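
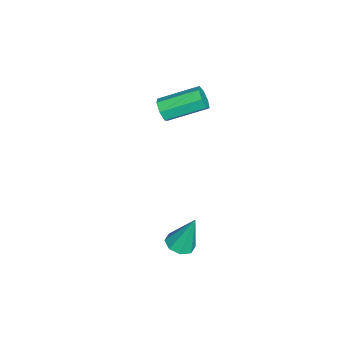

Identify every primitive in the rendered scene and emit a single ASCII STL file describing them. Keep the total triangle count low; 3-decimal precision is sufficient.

solid 
facet normal 0.213 -0.900 -0.381
outer loop
vertex -0.77 0.011 0.522
vertex -0.948 -0.26 1.062
vertex -1.298 -0.128 0.555
endloop
endfacet
facet normal -0.151 0.356 -0.922
outer loop
vertex -0.77 0.011 0.522
vertex -1.298 -0.128 0.555
vertex -1.193 1.792 1.278
endloop
endfacet
facet normal -0.151 0.356 -0.922
outer loop
vertex -1.193 1.792 1.278
vertex -1.298 -0.128 0.555
vertex -1.721 1.653 1.311
endloop
endfacet
facet normal -0.213 0.899 0.382
outer loop
vertex -1.193 1.792 1.278
vertex -1.721 1.653 1.311
vertex -1.372 1.52 1.818
endloop
endfacet
facet normal 0.215 -0.899 -0.382
outer loop
vertex -1.298 -0.128 0.555
vertex -0.948 -0.26 1.062
vertex -1.562 -0.367 0.969
endloop
endfacet
facet normal -0.849 0.023 -0.528
outer loop
vertex -1.298 -0.128 0.555
vertex -1.562 -0.367 0.969
vertex -1.721 1.653 1.311
endloop
endfacet
facet normal -0.848 0.023 -0.530
outer loop
vertex -1.721 1.653 1.311
vertex -1.562 -0.367 0.969
vertex -1.986 1.414 1.725
endloop
endfacet
facet normal -0.213 0.899 0.383
outer loop
vertex -1.721 1.653 1.311
vertex -1.986 1.414 1.725
vertex -1.372 1.52 1.818
endloop
endfacet
facet normal 0.214 -0.900 -0.380
outer loop
vertex -1.562 -0.367 0.969
vertex -0.948 -0.26 1.062
vertex -1.365 -0.525 1.454
endloop
endfacet
facet normal -0.908 -0.327 0.262
outer loop
vertex -1.562 -0.367 0.969
vertex -1.365 -0.525 1.454
vertex -1.986 1.414 1.725
endloop
endfacet
facet normal -0.907 -0.327 0.263
outer loop
vertex -1.986 1.414 1.725
vertex -1.365 -0.525 1.454
vertex -1.788 1.255 2.21
endloop
endfacet
facet normal -0.213 0.899 0.382
outer loop
vertex -1.986 1.414 1.725
vertex -1.788 1.255 2.21
vertex -1.372 1.52 1.818
endloop
endfacet
facet normal 0.213 -0.899 -0.382
outer loop
vertex -1.365 -0.525 1.454
vertex -0.948 -0.26 1.062
vertex -0.853 -0.484 1.643
endloop
endfacet
facet normal -0.282 -0.431 0.857
outer loop
vertex -1.365 -0.525 1.454
vertex -0.853 -0.484 1.643
vertex -1.788 1.255 2.21
endloop
endfacet
facet normal -0.282 -0.431 0.857
outer loop
vertex -1.788 1.255 2.21
vertex -0.853 -0.484 1.643
vertex -1.277 1.296 2.399
endloop
endfacet
facet normal -0.213 0.899 0.382
outer loop
vertex -1.788 1.255 2.21
vertex -1.277 1.296 2.399
vertex -1.372 1.52 1.818
endloop
endfacet
facet normal 0.214 -0.899 -0.382
outer loop
vertex -0.853 -0.484 1.643
vertex -0.948 -0.26 1.062
vertex -0.414 -0.274 1.395
endloop
endfacet
facet normal 0.555 -0.210 0.805
outer loop
vertex -0.853 -0.484 1.643
vertex -0.414 -0.274 1.395
vertex -1.277 1.296 2.399
endloop
endfacet
facet normal 0.554 -0.210 0.805
outer loop
vertex -1.277 1.296 2.399
vertex -0.414 -0.274 1.395
vertex -0.837 1.506 2.151
endloop
endfacet
facet normal -0.214 0.899 0.382
outer loop
vertex -1.277 1.296 2.399
vertex -0.837 1.506 2.151
vertex -1.372 1.52 1.818
endloop
endfacet
facet normal 0.214 -0.900 -0.381
outer loop
vertex -0.414 -0.274 1.395
vertex -0.948 -0.26 1.062
vertex -0.377 -0.054 0.896
endloop
endfacet
facet normal 0.975 0.169 0.147
outer loop
vertex -0.414 -0.274 1.395
vertex -0.377 -0.054 0.896
vertex -0.837 1.506 2.151
endloop
endfacet
facet normal 0.975 0.169 0.147
outer loop
vertex -0.837 1.506 2.151
vertex -0.377 -0.054 0.896
vertex -0.8 1.727 1.652
endloop
endfacet
facet normal -0.214 0.899 0.382
outer loop
vertex -0.837 1.506 2.151
vertex -0.8 1.727 1.652
vertex -1.372 1.52 1.818
endloop
endfacet
facet normal 0.214 -0.900 -0.381
outer loop
vertex -0.377 -0.054 0.896
vertex -0.948 -0.26 1.062
vertex -0.77 0.011 0.522
endloop
endfacet
facet normal 0.661 0.421 -0.621
outer loop
vertex -0.377 -0.054 0.896
vertex -0.77 0.011 0.522
vertex -0.8 1.727 1.652
endloop
endfacet
facet normal 0.661 0.421 -0.621
outer loop
vertex -0.8 1.727 1.652
vertex -0.77 0.011 0.522
vertex -1.193 1.792 1.278
endloop
endfacet
facet normal -0.215 0.899 0.382
outer loop
vertex -0.8 1.727 1.652
vertex -1.193 1.792 1.278
vertex -1.372 1.52 1.818
endloop
endfacet
facet normal 0.004 -0.340 -0.940
outer loop
vertex 3.406 0.75 -4.481
vertex 2.825 1.133 -4.622
vertex 3.524 1.249 -4.661
endloop
endfacet
facet normal 0.922 -0.082 0.378
outer loop
vertex 3.406 0.75 -4.481
vertex 3.524 1.249 -4.661
vertex 2.815 1.787 -2.818
endloop
endfacet
facet normal 0.004 -0.342 -0.940
outer loop
vertex 3.524 1.249 -4.661
vertex 2.825 1.133 -4.622
vertex 3.233 1.68 -4.819
endloop
endfacet
facet normal 0.797 0.588 0.135
outer loop
vertex 3.524 1.249 -4.661
vertex 3.233 1.68 -4.819
vertex 2.815 1.787 -2.818
endloop
endfacet
facet normal 0.004 -0.341 -0.940
outer loop
vertex 3.233 1.68 -4.819
vertex 2.825 1.133 -4.622
vertex 2.702 1.79 -4.861
endloop
endfacet
facet normal 0.204 0.979 -0.010
outer loop
vertex 3.233 1.68 -4.819
vertex 2.702 1.79 -4.861
vertex 2.815 1.787 -2.818
endloop
endfacet
facet normal 0.006 -0.341 -0.940
outer loop
vertex 2.702 1.79 -4.861
vertex 2.825 1.133 -4.622
vertex 2.244 1.515 -4.764
endloop
endfacet
facet normal -0.510 0.860 0.029
outer loop
vertex 2.702 1.79 -4.861
vertex 2.244 1.515 -4.764
vertex 2.815 1.787 -2.818
endloop
endfacet
facet normal 0.006 -0.341 -0.940
outer loop
vertex 2.244 1.515 -4.764
vertex 2.825 1.133 -4.622
vertex 2.125 1.016 -4.584
endloop
endfacet
facet normal -0.925 0.303 0.229
outer loop
vertex 2.244 1.515 -4.764
vertex 2.125 1.016 -4.584
vertex 2.815 1.787 -2.818
endloop
endfacet
facet normal 0.006 -0.341 -0.940
outer loop
vertex 2.125 1.016 -4.584
vertex 2.825 1.133 -4.622
vertex 2.417 0.586 -4.426
endloop
endfacet
facet normal -0.800 -0.369 0.474
outer loop
vertex 2.125 1.016 -4.584
vertex 2.417 0.586 -4.426
vertex 2.815 1.787 -2.818
endloop
endfacet
facet normal 0.005 -0.341 -0.940
outer loop
vertex 2.417 0.586 -4.426
vertex 2.825 1.133 -4.622
vertex 2.947 0.475 -4.383
endloop
endfacet
facet normal -0.209 -0.758 0.618
outer loop
vertex 2.417 0.586 -4.426
vertex 2.947 0.475 -4.383
vertex 2.815 1.787 -2.818
endloop
endfacet
facet normal 0.003 -0.341 -0.940
outer loop
vertex 2.947 0.475 -4.383
vertex 2.825 1.133 -4.622
vertex 3.406 0.75 -4.481
endloop
endfacet
facet normal 0.507 -0.639 0.579
outer loop
vertex 2.947 0.475 -4.383
vertex 3.406 0.75 -4.481
vertex 2.815 1.787 -2.818
endloop
endfacet

endsolid


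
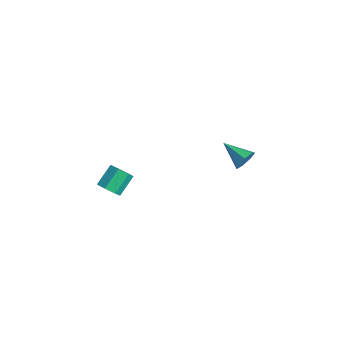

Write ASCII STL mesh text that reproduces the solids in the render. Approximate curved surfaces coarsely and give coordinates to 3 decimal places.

solid 
facet normal 0.241 -0.742 -0.625
outer loop
vertex 3.193 -4.542 1.607
vertex 2.911 -4.214 1.109
vertex 3.536 -4.186 1.317
endloop
endfacet
facet normal 0.764 -0.253 0.594
outer loop
vertex 3.193 -4.542 1.607
vertex 3.536 -4.186 1.317
vertex 2.892 -3.615 2.389
endloop
endfacet
facet normal 0.764 -0.254 0.594
outer loop
vertex 2.892 -3.615 2.389
vertex 3.536 -4.186 1.317
vertex 3.235 -3.259 2.1
endloop
endfacet
facet normal -0.241 0.741 0.627
outer loop
vertex 2.892 -3.615 2.389
vertex 3.235 -3.259 2.1
vertex 2.609 -3.286 1.891
endloop
endfacet
facet normal 0.242 -0.741 -0.626
outer loop
vertex 3.536 -4.186 1.317
vertex 2.911 -4.214 1.109
vertex 3.408 -3.851 0.871
endloop
endfacet
facet normal 0.944 0.328 -0.025
outer loop
vertex 3.536 -4.186 1.317
vertex 3.408 -3.851 0.871
vertex 3.235 -3.259 2.1
endloop
endfacet
facet normal 0.944 0.328 -0.025
outer loop
vertex 3.235 -3.259 2.1
vertex 3.408 -3.851 0.871
vertex 3.107 -2.924 1.653
endloop
endfacet
facet normal -0.241 0.742 0.625
outer loop
vertex 3.235 -3.259 2.1
vertex 3.107 -2.924 1.653
vertex 2.609 -3.286 1.891
endloop
endfacet
facet normal 0.242 -0.741 -0.626
outer loop
vertex 3.408 -3.851 0.871
vertex 2.911 -4.214 1.109
vertex 2.906 -3.789 0.604
endloop
endfacet
facet normal 0.414 0.662 -0.625
outer loop
vertex 3.408 -3.851 0.871
vertex 2.906 -3.789 0.604
vertex 3.107 -2.924 1.653
endloop
endfacet
facet normal 0.413 0.662 -0.625
outer loop
vertex 3.107 -2.924 1.653
vertex 2.906 -3.789 0.604
vertex 2.604 -2.862 1.386
endloop
endfacet
facet normal -0.241 0.742 0.626
outer loop
vertex 3.107 -2.924 1.653
vertex 2.604 -2.862 1.386
vertex 2.609 -3.286 1.891
endloop
endfacet
facet normal 0.241 -0.741 -0.626
outer loop
vertex 2.906 -3.789 0.604
vertex 2.911 -4.214 1.109
vertex 2.407 -4.047 0.717
endloop
endfacet
facet normal -0.428 0.497 -0.755
outer loop
vertex 2.906 -3.789 0.604
vertex 2.407 -4.047 0.717
vertex 2.604 -2.862 1.386
endloop
endfacet
facet normal -0.427 0.497 -0.755
outer loop
vertex 2.604 -2.862 1.386
vertex 2.407 -4.047 0.717
vertex 2.105 -3.119 1.499
endloop
endfacet
facet normal -0.241 0.742 0.626
outer loop
vertex 2.604 -2.862 1.386
vertex 2.105 -3.119 1.499
vertex 2.609 -3.286 1.891
endloop
endfacet
facet normal 0.241 -0.742 -0.626
outer loop
vertex 2.407 -4.047 0.717
vertex 2.911 -4.214 1.109
vertex 2.287 -4.43 1.125
endloop
endfacet
facet normal -0.947 -0.041 -0.317
outer loop
vertex 2.407 -4.047 0.717
vertex 2.287 -4.43 1.125
vertex 2.105 -3.119 1.499
endloop
endfacet
facet normal -0.948 -0.042 -0.316
outer loop
vertex 2.105 -3.119 1.499
vertex 2.287 -4.43 1.125
vertex 1.986 -3.503 1.907
endloop
endfacet
facet normal -0.242 0.741 0.627
outer loop
vertex 2.105 -3.119 1.499
vertex 1.986 -3.503 1.907
vertex 2.609 -3.286 1.891
endloop
endfacet
facet normal 0.241 -0.742 -0.625
outer loop
vertex 2.287 -4.43 1.125
vertex 2.911 -4.214 1.109
vertex 2.637 -4.65 1.521
endloop
endfacet
facet normal -0.754 -0.549 0.361
outer loop
vertex 2.287 -4.43 1.125
vertex 2.637 -4.65 1.521
vertex 1.986 -3.503 1.907
endloop
endfacet
facet normal -0.754 -0.549 0.360
outer loop
vertex 1.986 -3.503 1.907
vertex 2.637 -4.65 1.521
vertex 2.336 -3.723 2.304
endloop
endfacet
facet normal -0.242 0.742 0.625
outer loop
vertex 1.986 -3.503 1.907
vertex 2.336 -3.723 2.304
vertex 2.609 -3.286 1.891
endloop
endfacet
facet normal 0.241 -0.742 -0.625
outer loop
vertex 2.637 -4.65 1.521
vertex 2.911 -4.214 1.109
vertex 3.193 -4.542 1.607
endloop
endfacet
facet normal 0.007 -0.644 0.765
outer loop
vertex 2.637 -4.65 1.521
vertex 3.193 -4.542 1.607
vertex 2.336 -3.723 2.304
endloop
endfacet
facet normal 0.008 -0.643 0.766
outer loop
vertex 2.336 -3.723 2.304
vertex 3.193 -4.542 1.607
vertex 2.892 -3.615 2.389
endloop
endfacet
facet normal -0.240 0.742 0.626
outer loop
vertex 2.336 -3.723 2.304
vertex 2.892 -3.615 2.389
vertex 2.609 -3.286 1.891
endloop
endfacet
facet normal 0.883 0.290 -0.368
outer loop
vertex 4.472 2.545 1.351
vertex 4.162 2.818 0.823
vertex 4.314 3.102 1.411
endloop
endfacet
facet normal 0.026 -0.100 0.995
outer loop
vertex 4.472 2.545 1.351
vertex 4.314 3.102 1.411
vertex 2.838 2.382 1.377
endloop
endfacet
facet normal 0.883 0.290 -0.368
outer loop
vertex 4.314 3.102 1.411
vertex 4.162 2.818 0.823
vertex 4.042 3.444 1.028
endloop
endfacet
facet normal -0.306 0.592 0.746
outer loop
vertex 4.314 3.102 1.411
vertex 4.042 3.444 1.028
vertex 2.838 2.382 1.377
endloop
endfacet
facet normal 0.883 0.290 -0.369
outer loop
vertex 4.042 3.444 1.028
vertex 4.162 2.818 0.823
vertex 3.86 3.315 0.491
endloop
endfacet
facet normal -0.654 0.755 0.040
outer loop
vertex 4.042 3.444 1.028
vertex 3.86 3.315 0.491
vertex 2.838 2.382 1.377
endloop
endfacet
facet normal 0.883 0.291 -0.368
outer loop
vertex 3.86 3.315 0.491
vertex 4.162 2.818 0.823
vertex 3.906 2.812 0.204
endloop
endfacet
facet normal -0.759 0.269 -0.593
outer loop
vertex 3.86 3.315 0.491
vertex 3.906 2.812 0.204
vertex 2.838 2.382 1.377
endloop
endfacet
facet normal 0.883 0.290 -0.368
outer loop
vertex 3.906 2.812 0.204
vertex 4.162 2.818 0.823
vertex 4.145 2.313 0.384
endloop
endfacet
facet normal -0.540 -0.502 -0.676
outer loop
vertex 3.906 2.812 0.204
vertex 4.145 2.313 0.384
vertex 2.838 2.382 1.377
endloop
endfacet
facet normal 0.883 0.291 -0.369
outer loop
vertex 4.145 2.313 0.384
vertex 4.162 2.818 0.823
vertex 4.397 2.194 0.894
endloop
endfacet
facet normal -0.163 -0.976 -0.147
outer loop
vertex 4.145 2.313 0.384
vertex 4.397 2.194 0.894
vertex 2.838 2.382 1.377
endloop
endfacet
facet normal 0.883 0.291 -0.368
outer loop
vertex 4.397 2.194 0.894
vertex 4.162 2.818 0.823
vertex 4.472 2.545 1.351
endloop
endfacet
facet normal 0.089 -0.797 0.597
outer loop
vertex 4.397 2.194 0.894
vertex 4.472 2.545 1.351
vertex 2.838 2.382 1.377
endloop
endfacet

endsolid


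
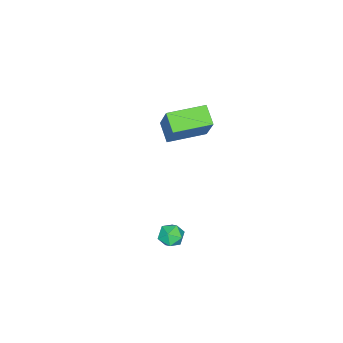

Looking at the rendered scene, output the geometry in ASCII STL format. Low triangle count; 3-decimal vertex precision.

solid 
facet normal 0.091 -0.174 0.981
outer loop
vertex 2.842 1.387 -1.317
vertex 3.118 0.742 -1.457
vertex 3.548 1.311 -1.396
endloop
endfacet
facet normal 0.150 0.524 0.838
outer loop
vertex 2.842 1.387 -1.317
vertex 3.548 1.311 -1.396
vertex 3.214 1.872 -1.687
endloop
endfacet
facet normal -0.448 0.734 0.511
outer loop
vertex 2.842 1.387 -1.317
vertex 3.214 1.872 -1.687
vertex 2.578 1.651 -1.927
endloop
endfacet
facet normal -0.877 0.166 0.451
outer loop
vertex 2.842 1.387 -1.317
vertex 2.578 1.651 -1.927
vertex 2.519 0.953 -1.785
endloop
endfacet
facet normal -0.544 -0.394 0.741
outer loop
vertex 2.842 1.387 -1.317
vertex 2.519 0.953 -1.785
vertex 3.118 0.742 -1.457
endloop
endfacet
facet normal 0.693 0.611 0.382
outer loop
vertex 3.214 1.872 -1.687
vertex 3.548 1.311 -1.396
vertex 3.721 1.527 -2.055
endloop
endfacet
facet normal 0.597 -0.517 0.614
outer loop
vertex 3.548 1.311 -1.396
vertex 3.118 0.742 -1.457
vertex 3.662 0.829 -1.913
endloop
endfacet
facet normal -0.431 -0.874 0.225
outer loop
vertex 3.118 0.742 -1.457
vertex 2.519 0.953 -1.785
vertex 3.026 0.608 -2.153
endloop
endfacet
facet normal -0.969 0.032 -0.244
outer loop
vertex 2.519 0.953 -1.785
vertex 2.578 1.651 -1.927
vertex 2.692 1.169 -2.444
endloop
endfacet
facet normal -0.275 0.950 -0.147
outer loop
vertex 2.578 1.651 -1.927
vertex 3.214 1.872 -1.687
vertex 3.122 1.738 -2.383
endloop
endfacet
facet normal 0.877 -0.166 -0.451
outer loop
vertex 3.398 1.093 -2.523
vertex 3.721 1.527 -2.055
vertex 3.662 0.829 -1.913
endloop
endfacet
facet normal 0.448 -0.734 -0.511
outer loop
vertex 3.398 1.093 -2.523
vertex 3.662 0.829 -1.913
vertex 3.026 0.608 -2.153
endloop
endfacet
facet normal -0.150 -0.524 -0.838
outer loop
vertex 3.398 1.093 -2.523
vertex 3.026 0.608 -2.153
vertex 2.692 1.169 -2.444
endloop
endfacet
facet normal -0.091 0.174 -0.981
outer loop
vertex 3.398 1.093 -2.523
vertex 2.692 1.169 -2.444
vertex 3.122 1.738 -2.383
endloop
endfacet
facet normal 0.544 0.394 -0.741
outer loop
vertex 3.398 1.093 -2.523
vertex 3.122 1.738 -2.383
vertex 3.721 1.527 -2.055
endloop
endfacet
facet normal 0.969 -0.032 0.244
outer loop
vertex 3.662 0.829 -1.913
vertex 3.721 1.527 -2.055
vertex 3.548 1.311 -1.396
endloop
endfacet
facet normal 0.275 -0.950 0.147
outer loop
vertex 3.026 0.608 -2.153
vertex 3.662 0.829 -1.913
vertex 3.118 0.742 -1.457
endloop
endfacet
facet normal -0.693 -0.611 -0.382
outer loop
vertex 2.692 1.169 -2.444
vertex 3.026 0.608 -2.153
vertex 2.519 0.953 -1.785
endloop
endfacet
facet normal -0.597 0.517 -0.614
outer loop
vertex 3.122 1.738 -2.383
vertex 2.692 1.169 -2.444
vertex 2.578 1.651 -1.927
endloop
endfacet
facet normal 0.431 0.874 -0.225
outer loop
vertex 3.721 1.527 -2.055
vertex 3.122 1.738 -2.383
vertex 3.214 1.872 -1.687
endloop
endfacet
facet normal -0.747 0.664 0.018
outer loop
vertex -4.347 -1.448 -0.11
vertex -3.613 -0.67 1.65
vertex -3.674 -0.674 -0.733
endloop
endfacet
facet normal -0.356 -0.378 -0.854
outer loop
vertex -2.127 -2.05 -0.77
vertex -4.347 -1.448 -0.11
vertex -3.674 -0.674 -0.733
endloop
endfacet
facet normal -0.747 0.665 0.018
outer loop
vertex -3.674 -0.674 -0.733
vertex -3.613 -0.67 1.65
vertex -2.939 0.104 1.027
endloop
endfacet
facet normal 0.561 0.645 -0.519
outer loop
vertex -2.939 0.104 1.027
vertex -2.127 -2.05 -0.77
vertex -3.674 -0.674 -0.733
endloop
endfacet
facet normal -0.561 -0.645 0.519
outer loop
vertex -4.347 -1.448 -0.11
vertex -2.066 -2.046 1.613
vertex -3.613 -0.67 1.65
endloop
endfacet
facet normal -0.356 -0.378 -0.855
outer loop
vertex -2.801 -2.824 -0.147
vertex -4.347 -1.448 -0.11
vertex -2.127 -2.05 -0.77
endloop
endfacet
facet normal -0.561 -0.645 0.519
outer loop
vertex -2.801 -2.824 -0.147
vertex -2.066 -2.046 1.613
vertex -4.347 -1.448 -0.11
endloop
endfacet
facet normal 0.356 0.378 0.855
outer loop
vertex -3.613 -0.67 1.65
vertex -2.066 -2.046 1.613
vertex -2.939 0.104 1.027
endloop
endfacet
facet normal 0.561 0.645 -0.519
outer loop
vertex -1.393 -1.272 0.99
vertex -2.127 -2.05 -0.77
vertex -2.939 0.104 1.027
endloop
endfacet
facet normal 0.357 0.378 0.854
outer loop
vertex -2.939 0.104 1.027
vertex -2.066 -2.046 1.613
vertex -1.393 -1.272 0.99
endloop
endfacet
facet normal 0.747 -0.665 -0.018
outer loop
vertex -1.393 -1.272 0.99
vertex -2.801 -2.824 -0.147
vertex -2.127 -2.05 -0.77
endloop
endfacet
facet normal 0.747 -0.664 -0.018
outer loop
vertex -2.066 -2.046 1.613
vertex -2.801 -2.824 -0.147
vertex -1.393 -1.272 0.99
endloop
endfacet

endsolid


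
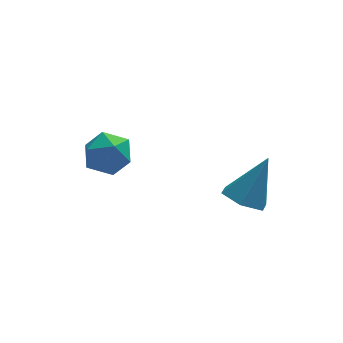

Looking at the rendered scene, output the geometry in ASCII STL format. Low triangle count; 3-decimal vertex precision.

solid 
facet normal -0.480 -0.230 -0.847
outer loop
vertex 1.517 -0.536 -4.254
vertex 0.654 -0.517 -3.77
vertex 1.003 0.307 -4.192
endloop
endfacet
facet normal 0.834 0.522 -0.177
outer loop
vertex 1.517 -0.536 -4.254
vertex 1.003 0.307 -4.192
vertex 1.686 -0.023 -1.95
endloop
endfacet
facet normal -0.480 -0.230 -0.847
outer loop
vertex 1.003 0.307 -4.192
vertex 0.654 -0.517 -3.77
vertex 0.14 0.326 -3.708
endloop
endfacet
facet normal 0.088 0.989 0.119
outer loop
vertex 1.003 0.307 -4.192
vertex 0.14 0.326 -3.708
vertex 1.686 -0.023 -1.95
endloop
endfacet
facet normal -0.480 -0.230 -0.847
outer loop
vertex 0.14 0.326 -3.708
vertex 0.654 -0.517 -3.77
vertex -0.209 -0.498 -3.286
endloop
endfacet
facet normal -0.568 0.553 0.609
outer loop
vertex 0.14 0.326 -3.708
vertex -0.209 -0.498 -3.286
vertex 1.686 -0.023 -1.95
endloop
endfacet
facet normal -0.480 -0.230 -0.847
outer loop
vertex -0.209 -0.498 -3.286
vertex 0.654 -0.517 -3.77
vertex 0.305 -1.342 -3.348
endloop
endfacet
facet normal -0.479 -0.351 0.804
outer loop
vertex -0.209 -0.498 -3.286
vertex 0.305 -1.342 -3.348
vertex 1.686 -0.023 -1.95
endloop
endfacet
facet normal -0.480 -0.230 -0.847
outer loop
vertex 0.305 -1.342 -3.348
vertex 0.654 -0.517 -3.77
vertex 1.168 -1.361 -3.832
endloop
endfacet
facet normal 0.267 -0.819 0.508
outer loop
vertex 0.305 -1.342 -3.348
vertex 1.168 -1.361 -3.832
vertex 1.686 -0.023 -1.95
endloop
endfacet
facet normal -0.480 -0.230 -0.847
outer loop
vertex 1.168 -1.361 -3.832
vertex 0.654 -0.517 -3.77
vertex 1.517 -0.536 -4.254
endloop
endfacet
facet normal 0.924 -0.382 0.017
outer loop
vertex 1.168 -1.361 -3.832
vertex 1.517 -0.536 -4.254
vertex 1.686 -0.023 -1.95
endloop
endfacet
facet normal 0.436 0.682 0.587
outer loop
vertex -3.496 4.412 -3.546
vertex -3.917 3.914 -2.655
vertex -2.927 3.613 -3.04
endloop
endfacet
facet normal 0.817 0.577 -0.008
outer loop
vertex -3.496 4.412 -3.546
vertex -2.927 3.613 -3.04
vertex -2.964 3.651 -4.143
endloop
endfacet
facet normal 0.397 0.722 -0.567
outer loop
vertex -3.496 4.412 -3.546
vertex -2.964 3.651 -4.143
vertex -3.977 3.975 -4.439
endloop
endfacet
facet normal -0.243 0.917 -0.317
outer loop
vertex -3.496 4.412 -3.546
vertex -3.977 3.975 -4.439
vertex -4.565 4.137 -3.52
endloop
endfacet
facet normal -0.220 0.892 0.395
outer loop
vertex -3.496 4.412 -3.546
vertex -4.565 4.137 -3.52
vertex -3.917 3.914 -2.655
endloop
endfacet
facet normal 0.993 -0.113 -0.037
outer loop
vertex -2.964 3.651 -4.143
vertex -2.927 3.613 -3.04
vertex -3.055 2.683 -3.62
endloop
endfacet
facet normal 0.377 0.057 0.925
outer loop
vertex -2.927 3.613 -3.04
vertex -3.917 3.914 -2.655
vertex -3.643 2.845 -2.701
endloop
endfacet
facet normal -0.683 0.396 0.614
outer loop
vertex -3.917 3.914 -2.655
vertex -4.565 4.137 -3.52
vertex -4.656 3.169 -2.997
endloop
endfacet
facet normal -0.722 0.435 -0.538
outer loop
vertex -4.565 4.137 -3.52
vertex -3.977 3.975 -4.439
vertex -4.693 3.207 -4.1
endloop
endfacet
facet normal 0.314 0.121 -0.942
outer loop
vertex -3.977 3.975 -4.439
vertex -2.964 3.651 -4.143
vertex -3.703 2.906 -4.485
endloop
endfacet
facet normal 0.243 -0.917 0.317
outer loop
vertex -4.124 2.408 -3.594
vertex -3.055 2.683 -3.62
vertex -3.643 2.845 -2.701
endloop
endfacet
facet normal -0.397 -0.722 0.567
outer loop
vertex -4.124 2.408 -3.594
vertex -3.643 2.845 -2.701
vertex -4.656 3.169 -2.997
endloop
endfacet
facet normal -0.817 -0.577 0.008
outer loop
vertex -4.124 2.408 -3.594
vertex -4.656 3.169 -2.997
vertex -4.693 3.207 -4.1
endloop
endfacet
facet normal -0.436 -0.682 -0.587
outer loop
vertex -4.124 2.408 -3.594
vertex -4.693 3.207 -4.1
vertex -3.703 2.906 -4.485
endloop
endfacet
facet normal 0.220 -0.892 -0.395
outer loop
vertex -4.124 2.408 -3.594
vertex -3.703 2.906 -4.485
vertex -3.055 2.683 -3.62
endloop
endfacet
facet normal 0.722 -0.435 0.538
outer loop
vertex -3.643 2.845 -2.701
vertex -3.055 2.683 -3.62
vertex -2.927 3.613 -3.04
endloop
endfacet
facet normal -0.314 -0.121 0.942
outer loop
vertex -4.656 3.169 -2.997
vertex -3.643 2.845 -2.701
vertex -3.917 3.914 -2.655
endloop
endfacet
facet normal -0.993 0.113 0.037
outer loop
vertex -4.693 3.207 -4.1
vertex -4.656 3.169 -2.997
vertex -4.565 4.137 -3.52
endloop
endfacet
facet normal -0.377 -0.057 -0.925
outer loop
vertex -3.703 2.906 -4.485
vertex -4.693 3.207 -4.1
vertex -3.977 3.975 -4.439
endloop
endfacet
facet normal 0.683 -0.396 -0.614
outer loop
vertex -3.055 2.683 -3.62
vertex -3.703 2.906 -4.485
vertex -2.964 3.651 -4.143
endloop
endfacet

endsolid


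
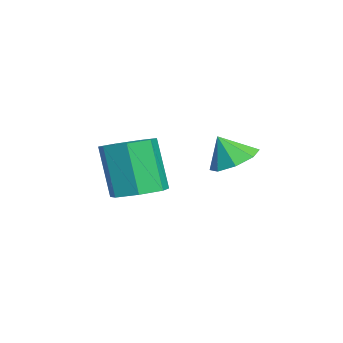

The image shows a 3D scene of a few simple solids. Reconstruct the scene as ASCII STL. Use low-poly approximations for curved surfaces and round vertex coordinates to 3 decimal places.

solid 
facet normal 0.049 0.481 -0.875
outer loop
vertex 4.664 0.523 1.808
vertex 3.817 0.5 1.748
vertex 4.381 1.043 2.078
endloop
endfacet
facet normal 0.698 0.008 0.716
outer loop
vertex 4.664 0.523 1.808
vertex 4.381 1.043 2.078
vertex 3.763 -0.02 2.692
endloop
endfacet
facet normal 0.049 0.481 -0.875
outer loop
vertex 4.381 1.043 2.078
vertex 3.817 0.5 1.748
vertex 3.768 1.245 2.155
endloop
endfacet
facet normal 0.237 0.379 0.895
outer loop
vertex 4.381 1.043 2.078
vertex 3.768 1.245 2.155
vertex 3.763 -0.02 2.692
endloop
endfacet
facet normal 0.049 0.481 -0.875
outer loop
vertex 3.768 1.245 2.155
vertex 3.817 0.5 1.748
vertex 3.183 1.01 1.993
endloop
endfacet
facet normal -0.381 0.363 0.850
outer loop
vertex 3.768 1.245 2.155
vertex 3.183 1.01 1.993
vertex 3.763 -0.02 2.692
endloop
endfacet
facet normal 0.050 0.482 -0.875
outer loop
vertex 3.183 1.01 1.993
vertex 3.817 0.5 1.748
vertex 2.969 0.477 1.687
endloop
endfacet
facet normal -0.792 -0.032 0.610
outer loop
vertex 3.183 1.01 1.993
vertex 2.969 0.477 1.687
vertex 3.763 -0.02 2.692
endloop
endfacet
facet normal 0.050 0.482 -0.875
outer loop
vertex 2.969 0.477 1.687
vertex 3.817 0.5 1.748
vertex 3.252 -0.042 1.417
endloop
endfacet
facet normal -0.756 -0.575 0.313
outer loop
vertex 2.969 0.477 1.687
vertex 3.252 -0.042 1.417
vertex 3.763 -0.02 2.692
endloop
endfacet
facet normal 0.049 0.483 -0.874
outer loop
vertex 3.252 -0.042 1.417
vertex 3.817 0.5 1.748
vertex 3.866 -0.244 1.34
endloop
endfacet
facet normal -0.294 -0.946 0.134
outer loop
vertex 3.252 -0.042 1.417
vertex 3.866 -0.244 1.34
vertex 3.763 -0.02 2.692
endloop
endfacet
facet normal 0.049 0.483 -0.874
outer loop
vertex 3.866 -0.244 1.34
vertex 3.817 0.5 1.748
vertex 4.451 -0.01 1.502
endloop
endfacet
facet normal 0.322 -0.930 0.179
outer loop
vertex 3.866 -0.244 1.34
vertex 4.451 -0.01 1.502
vertex 3.763 -0.02 2.692
endloop
endfacet
facet normal 0.049 0.483 -0.875
outer loop
vertex 4.451 -0.01 1.502
vertex 3.817 0.5 1.748
vertex 4.664 0.523 1.808
endloop
endfacet
facet normal 0.734 -0.534 0.420
outer loop
vertex 4.451 -0.01 1.502
vertex 4.664 0.523 1.808
vertex 3.763 -0.02 2.692
endloop
endfacet
facet normal 0.296 0.191 -0.936
outer loop
vertex 1.476 -1.703 -0.491
vertex 0.954 -2.468 -0.812
vertex 0.672 -1.535 -0.711
endloop
endfacet
facet normal 0.136 0.962 0.239
outer loop
vertex 1.476 -1.703 -0.491
vertex 0.672 -1.535 -0.711
vertex 0.847 -2.107 1.493
endloop
endfacet
facet normal 0.136 0.962 0.239
outer loop
vertex 0.847 -2.107 1.493
vertex 0.672 -1.535 -0.711
vertex 0.044 -1.939 1.273
endloop
endfacet
facet normal -0.296 -0.191 0.936
outer loop
vertex 0.847 -2.107 1.493
vertex 0.044 -1.939 1.273
vertex 0.326 -2.872 1.172
endloop
endfacet
facet normal 0.297 0.191 -0.935
outer loop
vertex 0.672 -1.535 -0.711
vertex 0.954 -2.468 -0.812
vertex 0.081 -2.069 -1.008
endloop
endfacet
facet normal -0.654 0.754 -0.054
outer loop
vertex 0.672 -1.535 -0.711
vertex 0.081 -2.069 -1.008
vertex 0.044 -1.939 1.273
endloop
endfacet
facet normal -0.654 0.755 -0.054
outer loop
vertex 0.044 -1.939 1.273
vertex 0.081 -2.069 -1.008
vertex -0.548 -2.473 0.976
endloop
endfacet
facet normal -0.297 -0.191 0.936
outer loop
vertex 0.044 -1.939 1.273
vertex -0.548 -2.473 0.976
vertex 0.326 -2.872 1.172
endloop
endfacet
facet normal 0.297 0.190 -0.936
outer loop
vertex 0.081 -2.069 -1.008
vertex 0.954 -2.468 -0.812
vertex 0.147 -2.904 -1.157
endloop
endfacet
facet normal -0.952 -0.021 -0.306
outer loop
vertex 0.081 -2.069 -1.008
vertex 0.147 -2.904 -1.157
vertex -0.548 -2.473 0.976
endloop
endfacet
facet normal -0.952 -0.021 -0.306
outer loop
vertex -0.548 -2.473 0.976
vertex 0.147 -2.904 -1.157
vertex -0.482 -3.308 0.827
endloop
endfacet
facet normal -0.297 -0.190 0.936
outer loop
vertex -0.548 -2.473 0.976
vertex -0.482 -3.308 0.827
vertex 0.326 -2.872 1.172
endloop
endfacet
facet normal 0.297 0.190 -0.936
outer loop
vertex 0.147 -2.904 -1.157
vertex 0.954 -2.468 -0.812
vertex 0.821 -3.41 -1.046
endloop
endfacet
facet normal -0.532 -0.781 -0.328
outer loop
vertex 0.147 -2.904 -1.157
vertex 0.821 -3.41 -1.046
vertex -0.482 -3.308 0.827
endloop
endfacet
facet normal -0.532 -0.781 -0.328
outer loop
vertex -0.482 -3.308 0.827
vertex 0.821 -3.41 -1.046
vertex 0.192 -3.814 0.938
endloop
endfacet
facet normal -0.297 -0.190 0.936
outer loop
vertex -0.482 -3.308 0.827
vertex 0.192 -3.814 0.938
vertex 0.326 -2.872 1.172
endloop
endfacet
facet normal 0.297 0.191 -0.936
outer loop
vertex 0.821 -3.41 -1.046
vertex 0.954 -2.468 -0.812
vertex 1.596 -3.207 -0.759
endloop
endfacet
facet normal 0.287 -0.952 -0.103
outer loop
vertex 0.821 -3.41 -1.046
vertex 1.596 -3.207 -0.759
vertex 0.192 -3.814 0.938
endloop
endfacet
facet normal 0.287 -0.952 -0.103
outer loop
vertex 0.192 -3.814 0.938
vertex 1.596 -3.207 -0.759
vertex 0.967 -3.611 1.225
endloop
endfacet
facet normal -0.297 -0.190 0.936
outer loop
vertex 0.192 -3.814 0.938
vertex 0.967 -3.611 1.225
vertex 0.326 -2.872 1.172
endloop
endfacet
facet normal 0.297 0.191 -0.936
outer loop
vertex 1.596 -3.207 -0.759
vertex 0.954 -2.468 -0.812
vertex 1.887 -2.447 -0.512
endloop
endfacet
facet normal 0.892 -0.406 0.200
outer loop
vertex 1.596 -3.207 -0.759
vertex 1.887 -2.447 -0.512
vertex 0.967 -3.611 1.225
endloop
endfacet
facet normal 0.891 -0.407 0.200
outer loop
vertex 0.967 -3.611 1.225
vertex 1.887 -2.447 -0.512
vertex 1.258 -2.852 1.472
endloop
endfacet
facet normal -0.297 -0.191 0.936
outer loop
vertex 0.967 -3.611 1.225
vertex 1.258 -2.852 1.472
vertex 0.326 -2.872 1.172
endloop
endfacet
facet normal 0.297 0.190 -0.936
outer loop
vertex 1.887 -2.447 -0.512
vertex 0.954 -2.468 -0.812
vertex 1.476 -1.703 -0.491
endloop
endfacet
facet normal 0.823 0.445 0.352
outer loop
vertex 1.887 -2.447 -0.512
vertex 1.476 -1.703 -0.491
vertex 1.258 -2.852 1.472
endloop
endfacet
facet normal 0.824 0.445 0.352
outer loop
vertex 1.258 -2.852 1.472
vertex 1.476 -1.703 -0.491
vertex 0.847 -2.107 1.493
endloop
endfacet
facet normal -0.297 -0.190 0.936
outer loop
vertex 1.258 -2.852 1.472
vertex 0.847 -2.107 1.493
vertex 0.326 -2.872 1.172
endloop
endfacet

endsolid


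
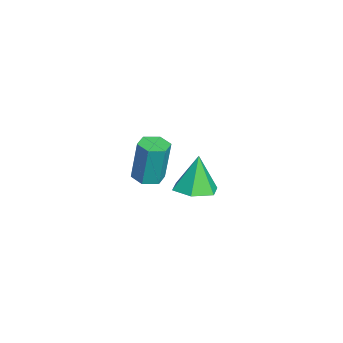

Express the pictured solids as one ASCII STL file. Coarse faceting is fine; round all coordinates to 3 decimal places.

solid 
facet normal -0.016 -0.132 -0.991
outer loop
vertex 3.83 -4.268 3.016
vertex 3.236 -4.06 2.998
vertex 3.714 -3.654 2.936
endloop
endfacet
facet normal 0.983 0.180 -0.040
outer loop
vertex 3.83 -4.268 3.016
vertex 3.714 -3.654 2.936
vertex 3.859 -4.029 4.8
endloop
endfacet
facet normal 0.982 0.182 -0.040
outer loop
vertex 3.859 -4.029 4.8
vertex 3.714 -3.654 2.936
vertex 3.742 -3.415 4.72
endloop
endfacet
facet normal 0.016 0.132 0.991
outer loop
vertex 3.859 -4.029 4.8
vertex 3.742 -3.415 4.72
vertex 3.264 -3.82 4.782
endloop
endfacet
facet normal -0.016 -0.132 -0.991
outer loop
vertex 3.714 -3.654 2.936
vertex 3.236 -4.06 2.998
vertex 3.119 -3.446 2.918
endloop
endfacet
facet normal 0.331 0.935 -0.130
outer loop
vertex 3.714 -3.654 2.936
vertex 3.119 -3.446 2.918
vertex 3.742 -3.415 4.72
endloop
endfacet
facet normal 0.331 0.934 -0.131
outer loop
vertex 3.742 -3.415 4.72
vertex 3.119 -3.446 2.918
vertex 3.148 -3.207 4.702
endloop
endfacet
facet normal 0.016 0.132 0.991
outer loop
vertex 3.742 -3.415 4.72
vertex 3.148 -3.207 4.702
vertex 3.264 -3.82 4.782
endloop
endfacet
facet normal -0.016 -0.132 -0.991
outer loop
vertex 3.119 -3.446 2.918
vertex 3.236 -4.06 2.998
vertex 2.641 -3.851 2.98
endloop
endfacet
facet normal -0.651 0.754 -0.090
outer loop
vertex 3.119 -3.446 2.918
vertex 2.641 -3.851 2.98
vertex 3.148 -3.207 4.702
endloop
endfacet
facet normal -0.651 0.754 -0.090
outer loop
vertex 3.148 -3.207 4.702
vertex 2.641 -3.851 2.98
vertex 2.67 -3.612 4.764
endloop
endfacet
facet normal 0.016 0.132 0.991
outer loop
vertex 3.148 -3.207 4.702
vertex 2.67 -3.612 4.764
vertex 3.264 -3.82 4.782
endloop
endfacet
facet normal -0.016 -0.132 -0.991
outer loop
vertex 2.641 -3.851 2.98
vertex 3.236 -4.06 2.998
vertex 2.758 -4.465 3.06
endloop
endfacet
facet normal -0.982 -0.182 0.040
outer loop
vertex 2.641 -3.851 2.98
vertex 2.758 -4.465 3.06
vertex 2.67 -3.612 4.764
endloop
endfacet
facet normal -0.983 -0.181 0.040
outer loop
vertex 2.67 -3.612 4.764
vertex 2.758 -4.465 3.06
vertex 2.786 -4.226 4.844
endloop
endfacet
facet normal 0.016 0.132 0.991
outer loop
vertex 2.67 -3.612 4.764
vertex 2.786 -4.226 4.844
vertex 3.264 -3.82 4.782
endloop
endfacet
facet normal -0.016 -0.132 -0.991
outer loop
vertex 2.758 -4.465 3.06
vertex 3.236 -4.06 2.998
vertex 3.352 -4.673 3.078
endloop
endfacet
facet normal -0.331 -0.935 0.130
outer loop
vertex 2.758 -4.465 3.06
vertex 3.352 -4.673 3.078
vertex 2.786 -4.226 4.844
endloop
endfacet
facet normal -0.331 -0.935 0.131
outer loop
vertex 2.786 -4.226 4.844
vertex 3.352 -4.673 3.078
vertex 3.381 -4.434 4.862
endloop
endfacet
facet normal 0.016 0.132 0.991
outer loop
vertex 2.786 -4.226 4.844
vertex 3.381 -4.434 4.862
vertex 3.264 -3.82 4.782
endloop
endfacet
facet normal -0.016 -0.132 -0.991
outer loop
vertex 3.352 -4.673 3.078
vertex 3.236 -4.06 2.998
vertex 3.83 -4.268 3.016
endloop
endfacet
facet normal 0.651 -0.754 0.090
outer loop
vertex 3.352 -4.673 3.078
vertex 3.83 -4.268 3.016
vertex 3.381 -4.434 4.862
endloop
endfacet
facet normal 0.651 -0.754 0.090
outer loop
vertex 3.381 -4.434 4.862
vertex 3.83 -4.268 3.016
vertex 3.859 -4.029 4.8
endloop
endfacet
facet normal 0.016 0.132 0.991
outer loop
vertex 3.381 -4.434 4.862
vertex 3.859 -4.029 4.8
vertex 3.264 -3.82 4.782
endloop
endfacet
facet normal 0.232 -0.089 -0.969
outer loop
vertex -0.962 -1.558 -1.126
vertex -1.569 -2.298 -1.203
vertex -1.88 -1.403 -1.36
endloop
endfacet
facet normal 0.061 0.925 0.374
outer loop
vertex -0.962 -1.558 -1.126
vertex -1.88 -1.403 -1.36
vertex -1.971 -2.142 0.483
endloop
endfacet
facet normal 0.232 -0.089 -0.969
outer loop
vertex -1.88 -1.403 -1.36
vertex -1.569 -2.298 -1.203
vertex -2.487 -2.143 -1.437
endloop
endfacet
facet normal -0.767 0.608 0.206
outer loop
vertex -1.88 -1.403 -1.36
vertex -2.487 -2.143 -1.437
vertex -1.971 -2.142 0.483
endloop
endfacet
facet normal 0.232 -0.090 -0.969
outer loop
vertex -2.487 -2.143 -1.437
vertex -1.569 -2.298 -1.203
vertex -2.175 -3.038 -1.279
endloop
endfacet
facet normal -0.927 -0.279 0.249
outer loop
vertex -2.487 -2.143 -1.437
vertex -2.175 -3.038 -1.279
vertex -1.971 -2.142 0.483
endloop
endfacet
facet normal 0.231 -0.090 -0.969
outer loop
vertex -2.175 -3.038 -1.279
vertex -1.569 -2.298 -1.203
vertex -1.257 -3.192 -1.046
endloop
endfacet
facet normal -0.259 -0.848 0.461
outer loop
vertex -2.175 -3.038 -1.279
vertex -1.257 -3.192 -1.046
vertex -1.971 -2.142 0.483
endloop
endfacet
facet normal 0.232 -0.089 -0.969
outer loop
vertex -1.257 -3.192 -1.046
vertex -1.569 -2.298 -1.203
vertex -0.65 -2.452 -0.969
endloop
endfacet
facet normal 0.567 -0.531 0.630
outer loop
vertex -1.257 -3.192 -1.046
vertex -0.65 -2.452 -0.969
vertex -1.971 -2.142 0.483
endloop
endfacet
facet normal 0.232 -0.089 -0.969
outer loop
vertex -0.65 -2.452 -0.969
vertex -1.569 -2.298 -1.203
vertex -0.962 -1.558 -1.126
endloop
endfacet
facet normal 0.728 0.357 0.586
outer loop
vertex -0.65 -2.452 -0.969
vertex -0.962 -1.558 -1.126
vertex -1.971 -2.142 0.483
endloop
endfacet

endsolid


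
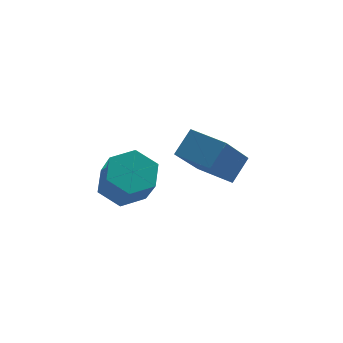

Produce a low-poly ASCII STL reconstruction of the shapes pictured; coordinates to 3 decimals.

solid 
facet normal -0.563 -0.488 -0.667
outer loop
vertex -0.03 0.852 1.57
vertex -0.761 1.587 1.65
vertex 0.708 1.723 0.31
endloop
endfacet
facet normal 0.703 -0.707 -0.077
outer loop
vertex 1.181 2.133 0.87
vertex -0.03 0.852 1.57
vertex 0.708 1.723 0.31
endloop
endfacet
facet normal -0.563 -0.488 -0.667
outer loop
vertex 0.708 1.723 0.31
vertex -0.761 1.587 1.65
vertex -0.023 2.458 0.39
endloop
endfacet
facet normal 0.434 0.512 -0.741
outer loop
vertex -0.023 2.458 0.39
vertex 1.181 2.133 0.87
vertex 0.708 1.723 0.31
endloop
endfacet
facet normal -0.434 -0.512 0.741
outer loop
vertex -0.03 0.852 1.57
vertex -0.288 1.997 2.21
vertex -0.761 1.587 1.65
endloop
endfacet
facet normal 0.703 -0.707 -0.077
outer loop
vertex 0.443 1.262 2.13
vertex -0.03 0.852 1.57
vertex 1.181 2.133 0.87
endloop
endfacet
facet normal -0.434 -0.512 0.741
outer loop
vertex 0.443 1.262 2.13
vertex -0.288 1.997 2.21
vertex -0.03 0.852 1.57
endloop
endfacet
facet normal -0.703 0.707 0.077
outer loop
vertex -0.761 1.587 1.65
vertex -0.288 1.997 2.21
vertex -0.023 2.458 0.39
endloop
endfacet
facet normal 0.434 0.512 -0.741
outer loop
vertex 0.45 2.868 0.95
vertex 1.181 2.133 0.87
vertex -0.023 2.458 0.39
endloop
endfacet
facet normal -0.703 0.707 0.077
outer loop
vertex -0.023 2.458 0.39
vertex -0.288 1.997 2.21
vertex 0.45 2.868 0.95
endloop
endfacet
facet normal 0.563 0.488 0.667
outer loop
vertex 0.45 2.868 0.95
vertex 0.443 1.262 2.13
vertex 1.181 2.133 0.87
endloop
endfacet
facet normal 0.563 0.488 0.667
outer loop
vertex -0.288 1.997 2.21
vertex 0.443 1.262 2.13
vertex 0.45 2.868 0.95
endloop
endfacet
facet normal -0.119 0.572 -0.812
outer loop
vertex -1.536 0.626 1.632
vertex -2.165 0.431 1.587
vertex -2.009 0.966 1.941
endloop
endfacet
facet normal 0.686 0.638 0.348
outer loop
vertex -1.536 0.626 1.632
vertex -2.009 0.966 1.941
vertex -1.406 0.003 2.517
endloop
endfacet
facet normal 0.686 0.638 0.349
outer loop
vertex -1.406 0.003 2.517
vertex -2.009 0.966 1.941
vertex -1.88 0.344 2.826
endloop
endfacet
facet normal 0.119 -0.571 0.813
outer loop
vertex -1.406 0.003 2.517
vertex -1.88 0.344 2.826
vertex -2.035 -0.191 2.473
endloop
endfacet
facet normal -0.118 0.572 -0.812
outer loop
vertex -2.009 0.966 1.941
vertex -2.165 0.431 1.587
vertex -2.638 0.772 1.896
endloop
endfacet
facet normal -0.278 0.766 0.579
outer loop
vertex -2.009 0.966 1.941
vertex -2.638 0.772 1.896
vertex -1.88 0.344 2.826
endloop
endfacet
facet normal -0.279 0.766 0.580
outer loop
vertex -1.88 0.344 2.826
vertex -2.638 0.772 1.896
vertex -2.509 0.149 2.781
endloop
endfacet
facet normal 0.119 -0.571 0.813
outer loop
vertex -1.88 0.344 2.826
vertex -2.509 0.149 2.781
vertex -2.035 -0.191 2.473
endloop
endfacet
facet normal -0.119 0.571 -0.812
outer loop
vertex -2.638 0.772 1.896
vertex -2.165 0.431 1.587
vertex -2.794 0.237 1.543
endloop
endfacet
facet normal -0.964 0.129 0.231
outer loop
vertex -2.638 0.772 1.896
vertex -2.794 0.237 1.543
vertex -2.509 0.149 2.781
endloop
endfacet
facet normal -0.965 0.127 0.231
outer loop
vertex -2.509 0.149 2.781
vertex -2.794 0.237 1.543
vertex -2.664 -0.386 2.428
endloop
endfacet
facet normal 0.119 -0.571 0.813
outer loop
vertex -2.509 0.149 2.781
vertex -2.664 -0.386 2.428
vertex -2.035 -0.191 2.473
endloop
endfacet
facet normal -0.119 0.571 -0.813
outer loop
vertex -2.794 0.237 1.543
vertex -2.165 0.431 1.587
vertex -2.32 -0.104 1.234
endloop
endfacet
facet normal -0.686 -0.638 -0.349
outer loop
vertex -2.794 0.237 1.543
vertex -2.32 -0.104 1.234
vertex -2.664 -0.386 2.428
endloop
endfacet
facet normal -0.686 -0.638 -0.349
outer loop
vertex -2.664 -0.386 2.428
vertex -2.32 -0.104 1.234
vertex -2.191 -0.726 2.119
endloop
endfacet
facet normal 0.119 -0.572 0.812
outer loop
vertex -2.664 -0.386 2.428
vertex -2.191 -0.726 2.119
vertex -2.035 -0.191 2.473
endloop
endfacet
facet normal -0.119 0.571 -0.813
outer loop
vertex -2.32 -0.104 1.234
vertex -2.165 0.431 1.587
vertex -1.691 0.091 1.279
endloop
endfacet
facet normal 0.279 -0.766 -0.579
outer loop
vertex -2.32 -0.104 1.234
vertex -1.691 0.091 1.279
vertex -2.191 -0.726 2.119
endloop
endfacet
facet normal 0.278 -0.766 -0.580
outer loop
vertex -2.191 -0.726 2.119
vertex -1.691 0.091 1.279
vertex -1.562 -0.532 2.164
endloop
endfacet
facet normal 0.118 -0.572 0.812
outer loop
vertex -2.191 -0.726 2.119
vertex -1.562 -0.532 2.164
vertex -2.035 -0.191 2.473
endloop
endfacet
facet normal -0.119 0.571 -0.813
outer loop
vertex -1.691 0.091 1.279
vertex -2.165 0.431 1.587
vertex -1.536 0.626 1.632
endloop
endfacet
facet normal 0.965 -0.127 -0.230
outer loop
vertex -1.691 0.091 1.279
vertex -1.536 0.626 1.632
vertex -1.562 -0.532 2.164
endloop
endfacet
facet normal 0.964 -0.128 -0.232
outer loop
vertex -1.562 -0.532 2.164
vertex -1.536 0.626 1.632
vertex -1.406 0.003 2.517
endloop
endfacet
facet normal 0.119 -0.571 0.812
outer loop
vertex -1.562 -0.532 2.164
vertex -1.406 0.003 2.517
vertex -2.035 -0.191 2.473
endloop
endfacet

endsolid


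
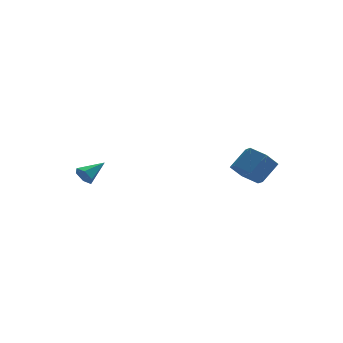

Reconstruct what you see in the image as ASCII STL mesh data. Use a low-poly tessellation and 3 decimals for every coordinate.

solid 
facet normal -0.695 -0.308 -0.649
outer loop
vertex 3.872 -3.26 -0.631
vertex 3.213 -3.346 0.116
vertex 3.295 -2.483 -0.382
endloop
endfacet
facet normal 0.428 0.548 -0.719
outer loop
vertex 3.872 -3.26 -0.631
vertex 3.295 -2.483 -0.382
vertex 4.846 -2.829 0.277
endloop
endfacet
facet normal 0.428 0.547 -0.719
outer loop
vertex 4.846 -2.829 0.277
vertex 3.295 -2.483 -0.382
vertex 4.269 -2.051 0.526
endloop
endfacet
facet normal 0.696 0.308 0.649
outer loop
vertex 4.846 -2.829 0.277
vertex 4.269 -2.051 0.526
vertex 4.187 -2.914 1.024
endloop
endfacet
facet normal -0.696 -0.308 -0.649
outer loop
vertex 3.295 -2.483 -0.382
vertex 3.213 -3.346 0.116
vertex 2.636 -2.568 0.365
endloop
endfacet
facet normal -0.286 0.947 -0.144
outer loop
vertex 3.295 -2.483 -0.382
vertex 2.636 -2.568 0.365
vertex 4.269 -2.051 0.526
endloop
endfacet
facet normal -0.286 0.947 -0.144
outer loop
vertex 4.269 -2.051 0.526
vertex 2.636 -2.568 0.365
vertex 3.61 -2.136 1.273
endloop
endfacet
facet normal 0.696 0.308 0.649
outer loop
vertex 4.269 -2.051 0.526
vertex 3.61 -2.136 1.273
vertex 4.187 -2.914 1.024
endloop
endfacet
facet normal -0.696 -0.308 -0.649
outer loop
vertex 2.636 -2.568 0.365
vertex 3.213 -3.346 0.116
vertex 2.554 -3.431 0.863
endloop
endfacet
facet normal -0.714 0.400 0.575
outer loop
vertex 2.636 -2.568 0.365
vertex 2.554 -3.431 0.863
vertex 3.61 -2.136 1.273
endloop
endfacet
facet normal -0.713 0.400 0.576
outer loop
vertex 3.61 -2.136 1.273
vertex 2.554 -3.431 0.863
vertex 3.528 -3.0 1.771
endloop
endfacet
facet normal 0.696 0.308 0.649
outer loop
vertex 3.61 -2.136 1.273
vertex 3.528 -3.0 1.771
vertex 4.187 -2.914 1.024
endloop
endfacet
facet normal -0.696 -0.308 -0.649
outer loop
vertex 2.554 -3.431 0.863
vertex 3.213 -3.346 0.116
vertex 3.131 -4.209 0.614
endloop
endfacet
facet normal -0.428 -0.548 0.719
outer loop
vertex 2.554 -3.431 0.863
vertex 3.131 -4.209 0.614
vertex 3.528 -3.0 1.771
endloop
endfacet
facet normal -0.427 -0.548 0.719
outer loop
vertex 3.528 -3.0 1.771
vertex 3.131 -4.209 0.614
vertex 4.105 -3.777 1.522
endloop
endfacet
facet normal 0.695 0.308 0.649
outer loop
vertex 3.528 -3.0 1.771
vertex 4.105 -3.777 1.522
vertex 4.187 -2.914 1.024
endloop
endfacet
facet normal -0.696 -0.308 -0.649
outer loop
vertex 3.131 -4.209 0.614
vertex 3.213 -3.346 0.116
vertex 3.79 -4.124 -0.133
endloop
endfacet
facet normal 0.286 -0.947 0.144
outer loop
vertex 3.131 -4.209 0.614
vertex 3.79 -4.124 -0.133
vertex 4.105 -3.777 1.522
endloop
endfacet
facet normal 0.286 -0.947 0.144
outer loop
vertex 4.105 -3.777 1.522
vertex 3.79 -4.124 -0.133
vertex 4.764 -3.692 0.775
endloop
endfacet
facet normal 0.696 0.308 0.649
outer loop
vertex 4.105 -3.777 1.522
vertex 4.764 -3.692 0.775
vertex 4.187 -2.914 1.024
endloop
endfacet
facet normal -0.696 -0.308 -0.649
outer loop
vertex 3.79 -4.124 -0.133
vertex 3.213 -3.346 0.116
vertex 3.872 -3.26 -0.631
endloop
endfacet
facet normal 0.714 -0.399 -0.575
outer loop
vertex 3.79 -4.124 -0.133
vertex 3.872 -3.26 -0.631
vertex 4.764 -3.692 0.775
endloop
endfacet
facet normal 0.713 -0.400 -0.575
outer loop
vertex 4.764 -3.692 0.775
vertex 3.872 -3.26 -0.631
vertex 4.846 -2.829 0.277
endloop
endfacet
facet normal 0.696 0.308 0.649
outer loop
vertex 4.764 -3.692 0.775
vertex 4.846 -2.829 0.277
vertex 4.187 -2.914 1.024
endloop
endfacet
facet normal -0.849 -0.373 -0.373
outer loop
vertex -2.989 3.026 -2.504
vertex -3.312 3.238 -1.981
vertex -3.251 3.621 -2.503
endloop
endfacet
facet normal 0.615 0.272 -0.740
outer loop
vertex -2.989 3.026 -2.504
vertex -3.251 3.621 -2.503
vertex -2.028 3.802 -1.419
endloop
endfacet
facet normal -0.850 -0.372 -0.372
outer loop
vertex -3.251 3.621 -2.503
vertex -3.312 3.238 -1.981
vertex -3.573 3.833 -1.98
endloop
endfacet
facet normal 0.129 0.944 -0.303
outer loop
vertex -3.251 3.621 -2.503
vertex -3.573 3.833 -1.98
vertex -2.028 3.802 -1.419
endloop
endfacet
facet normal -0.850 -0.372 -0.372
outer loop
vertex -3.573 3.833 -1.98
vertex -3.312 3.238 -1.981
vertex -3.634 3.45 -1.458
endloop
endfacet
facet normal -0.190 0.802 0.566
outer loop
vertex -3.573 3.833 -1.98
vertex -3.634 3.45 -1.458
vertex -2.028 3.802 -1.419
endloop
endfacet
facet normal -0.850 -0.374 -0.372
outer loop
vertex -3.634 3.45 -1.458
vertex -3.312 3.238 -1.981
vertex -3.372 2.855 -1.459
endloop
endfacet
facet normal -0.022 -0.011 1.000
outer loop
vertex -3.634 3.45 -1.458
vertex -3.372 2.855 -1.459
vertex -2.028 3.802 -1.419
endloop
endfacet
facet normal -0.850 -0.374 -0.372
outer loop
vertex -3.372 2.855 -1.459
vertex -3.312 3.238 -1.981
vertex -3.05 2.643 -1.982
endloop
endfacet
facet normal 0.465 -0.683 0.563
outer loop
vertex -3.372 2.855 -1.459
vertex -3.05 2.643 -1.982
vertex -2.028 3.802 -1.419
endloop
endfacet
facet normal -0.849 -0.373 -0.373
outer loop
vertex -3.05 2.643 -1.982
vertex -3.312 3.238 -1.981
vertex -2.989 3.026 -2.504
endloop
endfacet
facet normal 0.783 -0.542 -0.306
outer loop
vertex -3.05 2.643 -1.982
vertex -2.989 3.026 -2.504
vertex -2.028 3.802 -1.419
endloop
endfacet

endsolid


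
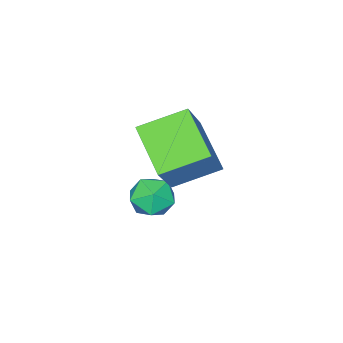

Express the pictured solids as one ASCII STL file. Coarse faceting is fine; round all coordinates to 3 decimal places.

solid 
facet normal -0.151 0.746 0.649
outer loop
vertex -1.898 -1.584 -1.274
vertex -2.196 -2.178 -0.66
vertex -1.317 -1.968 -0.697
endloop
endfacet
facet normal 0.388 0.898 0.207
outer loop
vertex -1.898 -1.584 -1.274
vertex -1.317 -1.968 -0.697
vertex -1.09 -1.866 -1.566
endloop
endfacet
facet normal 0.139 0.876 -0.462
outer loop
vertex -1.898 -1.584 -1.274
vertex -1.09 -1.866 -1.566
vertex -1.828 -2.013 -2.067
endloop
endfacet
facet normal -0.555 0.710 -0.433
outer loop
vertex -1.898 -1.584 -1.274
vertex -1.828 -2.013 -2.067
vertex -2.512 -2.206 -1.507
endloop
endfacet
facet normal -0.734 0.630 0.253
outer loop
vertex -1.898 -1.584 -1.274
vertex -2.512 -2.206 -1.507
vertex -2.196 -2.178 -0.66
endloop
endfacet
facet normal 0.880 0.387 0.275
outer loop
vertex -1.09 -1.866 -1.566
vertex -1.317 -1.968 -0.697
vertex -0.888 -2.634 -1.133
endloop
endfacet
facet normal 0.008 0.141 0.990
outer loop
vertex -1.317 -1.968 -0.697
vertex -2.196 -2.178 -0.66
vertex -1.572 -2.827 -0.573
endloop
endfacet
facet normal -0.935 -0.048 0.351
outer loop
vertex -2.196 -2.178 -0.66
vertex -2.512 -2.206 -1.507
vertex -2.31 -2.974 -1.074
endloop
endfacet
facet normal -0.645 0.082 -0.760
outer loop
vertex -2.512 -2.206 -1.507
vertex -1.828 -2.013 -2.067
vertex -2.083 -2.872 -1.943
endloop
endfacet
facet normal 0.477 0.351 -0.806
outer loop
vertex -1.828 -2.013 -2.067
vertex -1.09 -1.866 -1.566
vertex -1.204 -2.662 -1.98
endloop
endfacet
facet normal 0.555 -0.710 0.433
outer loop
vertex -1.502 -3.256 -1.366
vertex -0.888 -2.634 -1.133
vertex -1.572 -2.827 -0.573
endloop
endfacet
facet normal -0.139 -0.876 0.462
outer loop
vertex -1.502 -3.256 -1.366
vertex -1.572 -2.827 -0.573
vertex -2.31 -2.974 -1.074
endloop
endfacet
facet normal -0.388 -0.898 -0.207
outer loop
vertex -1.502 -3.256 -1.366
vertex -2.31 -2.974 -1.074
vertex -2.083 -2.872 -1.943
endloop
endfacet
facet normal 0.151 -0.746 -0.649
outer loop
vertex -1.502 -3.256 -1.366
vertex -2.083 -2.872 -1.943
vertex -1.204 -2.662 -1.98
endloop
endfacet
facet normal 0.734 -0.630 -0.253
outer loop
vertex -1.502 -3.256 -1.366
vertex -1.204 -2.662 -1.98
vertex -0.888 -2.634 -1.133
endloop
endfacet
facet normal 0.645 -0.082 0.760
outer loop
vertex -1.572 -2.827 -0.573
vertex -0.888 -2.634 -1.133
vertex -1.317 -1.968 -0.697
endloop
endfacet
facet normal -0.477 -0.351 0.806
outer loop
vertex -2.31 -2.974 -1.074
vertex -1.572 -2.827 -0.573
vertex -2.196 -2.178 -0.66
endloop
endfacet
facet normal -0.880 -0.387 -0.275
outer loop
vertex -2.083 -2.872 -1.943
vertex -2.31 -2.974 -1.074
vertex -2.512 -2.206 -1.507
endloop
endfacet
facet normal -0.008 -0.141 -0.990
outer loop
vertex -1.204 -2.662 -1.98
vertex -2.083 -2.872 -1.943
vertex -1.828 -2.013 -2.067
endloop
endfacet
facet normal 0.935 0.048 -0.351
outer loop
vertex -0.888 -2.634 -1.133
vertex -1.204 -2.662 -1.98
vertex -1.09 -1.866 -1.566
endloop
endfacet
facet normal -0.567 -0.276 -0.776
outer loop
vertex -3.493 -1.954 1.686
vertex -2.839 -0.314 0.624
vertex -2.11 -2.934 1.023
endloop
endfacet
facet normal -0.317 -0.796 0.515
outer loop
vertex -0.901 -2.346 2.676
vertex -3.493 -1.954 1.686
vertex -2.11 -2.934 1.023
endloop
endfacet
facet normal -0.567 -0.276 -0.776
outer loop
vertex -2.11 -2.934 1.023
vertex -2.839 -0.314 0.624
vertex -1.456 -1.294 -0.038
endloop
endfacet
facet normal 0.760 -0.539 -0.364
outer loop
vertex -1.456 -1.294 -0.038
vertex -0.901 -2.346 2.676
vertex -2.11 -2.934 1.023
endloop
endfacet
facet normal -0.760 0.539 0.364
outer loop
vertex -3.493 -1.954 1.686
vertex -1.63 0.274 2.277
vertex -2.839 -0.314 0.624
endloop
endfacet
facet normal -0.317 -0.796 0.516
outer loop
vertex -2.284 -1.366 3.338
vertex -3.493 -1.954 1.686
vertex -0.901 -2.346 2.676
endloop
endfacet
facet normal -0.760 0.539 0.364
outer loop
vertex -2.284 -1.366 3.338
vertex -1.63 0.274 2.277
vertex -3.493 -1.954 1.686
endloop
endfacet
facet normal 0.317 0.796 -0.515
outer loop
vertex -2.839 -0.314 0.624
vertex -1.63 0.274 2.277
vertex -1.456 -1.294 -0.038
endloop
endfacet
facet normal 0.760 -0.539 -0.364
outer loop
vertex -0.247 -0.706 1.614
vertex -0.901 -2.346 2.676
vertex -1.456 -1.294 -0.038
endloop
endfacet
facet normal 0.317 0.796 -0.515
outer loop
vertex -1.456 -1.294 -0.038
vertex -1.63 0.274 2.277
vertex -0.247 -0.706 1.614
endloop
endfacet
facet normal 0.567 0.276 0.776
outer loop
vertex -0.247 -0.706 1.614
vertex -2.284 -1.366 3.338
vertex -0.901 -2.346 2.676
endloop
endfacet
facet normal 0.567 0.276 0.776
outer loop
vertex -1.63 0.274 2.277
vertex -2.284 -1.366 3.338
vertex -0.247 -0.706 1.614
endloop
endfacet

endsolid


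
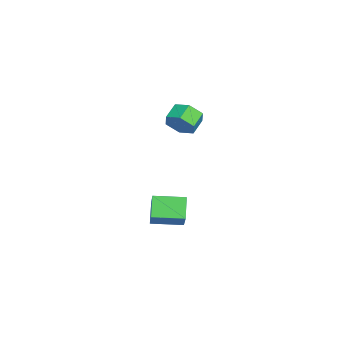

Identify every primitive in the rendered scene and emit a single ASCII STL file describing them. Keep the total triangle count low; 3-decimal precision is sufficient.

solid 
facet normal -0.705 0.044 0.708
outer loop
vertex 0.908 -0.525 -2.142
vertex 0.905 1.491 -2.27
vertex -0.546 -0.62 -3.583
endloop
endfacet
facet normal 0.002 -0.998 0.064
outer loop
vertex 0.595 -0.691 -4.73
vertex 0.908 -0.525 -2.142
vertex -0.546 -0.62 -3.583
endloop
endfacet
facet normal -0.704 0.044 0.708
outer loop
vertex -0.546 -0.62 -3.583
vertex 0.905 1.491 -2.27
vertex -0.55 1.396 -3.711
endloop
endfacet
facet normal -0.710 -0.046 -0.703
outer loop
vertex -0.55 1.396 -3.711
vertex 0.595 -0.691 -4.73
vertex -0.546 -0.62 -3.583
endloop
endfacet
facet normal 0.710 0.046 0.703
outer loop
vertex 0.908 -0.525 -2.142
vertex 2.046 1.42 -3.417
vertex 0.905 1.491 -2.27
endloop
endfacet
facet normal 0.002 -0.998 0.064
outer loop
vertex 2.05 -0.596 -3.289
vertex 0.908 -0.525 -2.142
vertex 0.595 -0.691 -4.73
endloop
endfacet
facet normal 0.709 0.046 0.703
outer loop
vertex 2.05 -0.596 -3.289
vertex 2.046 1.42 -3.417
vertex 0.908 -0.525 -2.142
endloop
endfacet
facet normal -0.002 0.998 -0.064
outer loop
vertex 0.905 1.491 -2.27
vertex 2.046 1.42 -3.417
vertex -0.55 1.396 -3.711
endloop
endfacet
facet normal -0.709 -0.046 -0.703
outer loop
vertex 0.592 1.325 -4.858
vertex 0.595 -0.691 -4.73
vertex -0.55 1.396 -3.711
endloop
endfacet
facet normal -0.002 0.998 -0.064
outer loop
vertex -0.55 1.396 -3.711
vertex 2.046 1.42 -3.417
vertex 0.592 1.325 -4.858
endloop
endfacet
facet normal 0.704 -0.044 -0.708
outer loop
vertex 0.592 1.325 -4.858
vertex 2.05 -0.596 -3.289
vertex 0.595 -0.691 -4.73
endloop
endfacet
facet normal 0.705 -0.044 -0.708
outer loop
vertex 2.046 1.42 -3.417
vertex 2.05 -0.596 -3.289
vertex 0.592 1.325 -4.858
endloop
endfacet
facet normal 0.779 -0.430 -0.457
outer loop
vertex 0.936 1.101 4.424
vertex 0.405 1.078 3.541
vertex 0.99 1.895 3.77
endloop
endfacet
facet normal 0.625 0.471 0.623
outer loop
vertex 0.936 1.101 4.424
vertex 0.99 1.895 3.77
vertex -0.014 1.625 4.981
endloop
endfacet
facet normal 0.625 0.471 0.623
outer loop
vertex -0.014 1.625 4.981
vertex 0.99 1.895 3.77
vertex 0.04 2.419 4.327
endloop
endfacet
facet normal -0.778 0.430 0.457
outer loop
vertex -0.014 1.625 4.981
vertex 0.04 2.419 4.327
vertex -0.545 1.602 4.099
endloop
endfacet
facet normal 0.779 -0.430 -0.457
outer loop
vertex 0.99 1.895 3.77
vertex 0.405 1.078 3.541
vertex 0.459 1.872 2.887
endloop
endfacet
facet normal 0.358 0.903 -0.239
outer loop
vertex 0.99 1.895 3.77
vertex 0.459 1.872 2.887
vertex 0.04 2.419 4.327
endloop
endfacet
facet normal 0.358 0.903 -0.239
outer loop
vertex 0.04 2.419 4.327
vertex 0.459 1.872 2.887
vertex -0.491 2.396 3.445
endloop
endfacet
facet normal -0.778 0.430 0.457
outer loop
vertex 0.04 2.419 4.327
vertex -0.491 2.396 3.445
vertex -0.545 1.602 4.099
endloop
endfacet
facet normal 0.778 -0.430 -0.457
outer loop
vertex 0.459 1.872 2.887
vertex 0.405 1.078 3.541
vertex -0.126 1.055 2.659
endloop
endfacet
facet normal -0.268 0.432 -0.861
outer loop
vertex 0.459 1.872 2.887
vertex -0.126 1.055 2.659
vertex -0.491 2.396 3.445
endloop
endfacet
facet normal -0.267 0.432 -0.861
outer loop
vertex -0.491 2.396 3.445
vertex -0.126 1.055 2.659
vertex -1.076 1.579 3.216
endloop
endfacet
facet normal -0.779 0.430 0.457
outer loop
vertex -0.491 2.396 3.445
vertex -1.076 1.579 3.216
vertex -0.545 1.602 4.099
endloop
endfacet
facet normal 0.778 -0.430 -0.457
outer loop
vertex -0.126 1.055 2.659
vertex 0.405 1.078 3.541
vertex -0.18 0.261 3.313
endloop
endfacet
facet normal -0.625 -0.471 -0.623
outer loop
vertex -0.126 1.055 2.659
vertex -0.18 0.261 3.313
vertex -1.076 1.579 3.216
endloop
endfacet
facet normal -0.625 -0.471 -0.623
outer loop
vertex -1.076 1.579 3.216
vertex -0.18 0.261 3.313
vertex -1.13 0.785 3.87
endloop
endfacet
facet normal -0.779 0.430 0.457
outer loop
vertex -1.076 1.579 3.216
vertex -1.13 0.785 3.87
vertex -0.545 1.602 4.099
endloop
endfacet
facet normal 0.778 -0.430 -0.457
outer loop
vertex -0.18 0.261 3.313
vertex 0.405 1.078 3.541
vertex 0.351 0.284 4.195
endloop
endfacet
facet normal -0.358 -0.903 0.239
outer loop
vertex -0.18 0.261 3.313
vertex 0.351 0.284 4.195
vertex -1.13 0.785 3.87
endloop
endfacet
facet normal -0.358 -0.903 0.239
outer loop
vertex -1.13 0.785 3.87
vertex 0.351 0.284 4.195
vertex -0.599 0.808 4.753
endloop
endfacet
facet normal -0.779 0.430 0.457
outer loop
vertex -1.13 0.785 3.87
vertex -0.599 0.808 4.753
vertex -0.545 1.602 4.099
endloop
endfacet
facet normal 0.779 -0.430 -0.457
outer loop
vertex 0.351 0.284 4.195
vertex 0.405 1.078 3.541
vertex 0.936 1.101 4.424
endloop
endfacet
facet normal 0.267 -0.433 0.861
outer loop
vertex 0.351 0.284 4.195
vertex 0.936 1.101 4.424
vertex -0.599 0.808 4.753
endloop
endfacet
facet normal 0.267 -0.432 0.862
outer loop
vertex -0.599 0.808 4.753
vertex 0.936 1.101 4.424
vertex -0.014 1.625 4.981
endloop
endfacet
facet normal -0.778 0.430 0.457
outer loop
vertex -0.599 0.808 4.753
vertex -0.014 1.625 4.981
vertex -0.545 1.602 4.099
endloop
endfacet

endsolid


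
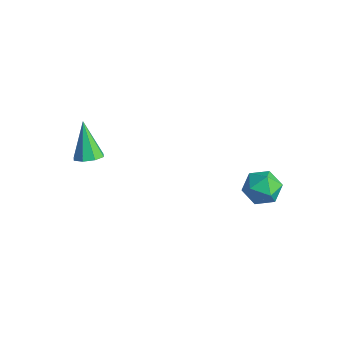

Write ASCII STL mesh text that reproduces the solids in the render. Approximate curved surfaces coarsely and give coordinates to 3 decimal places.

solid 
facet normal 0.484 -0.215 -0.848
outer loop
vertex -2.269 -2.402 -0.874
vertex -2.89 -2.322 -1.249
vertex -2.346 -1.877 -1.051
endloop
endfacet
facet normal 0.661 0.325 0.676
outer loop
vertex -2.269 -2.402 -0.874
vertex -2.346 -1.877 -1.051
vertex -3.85 -1.898 0.429
endloop
endfacet
facet normal 0.484 -0.215 -0.848
outer loop
vertex -2.346 -1.877 -1.051
vertex -2.89 -2.322 -1.249
vertex -2.742 -1.613 -1.344
endloop
endfacet
facet normal 0.329 0.878 0.347
outer loop
vertex -2.346 -1.877 -1.051
vertex -2.742 -1.613 -1.344
vertex -3.85 -1.898 0.429
endloop
endfacet
facet normal 0.484 -0.215 -0.848
outer loop
vertex -2.742 -1.613 -1.344
vertex -2.89 -2.322 -1.249
vertex -3.224 -1.764 -1.581
endloop
endfacet
facet normal -0.287 0.957 -0.026
outer loop
vertex -2.742 -1.613 -1.344
vertex -3.224 -1.764 -1.581
vertex -3.85 -1.898 0.429
endloop
endfacet
facet normal 0.486 -0.214 -0.848
outer loop
vertex -3.224 -1.764 -1.581
vertex -2.89 -2.322 -1.249
vertex -3.511 -2.242 -1.625
endloop
endfacet
facet normal -0.827 0.517 -0.223
outer loop
vertex -3.224 -1.764 -1.581
vertex -3.511 -2.242 -1.625
vertex -3.85 -1.898 0.429
endloop
endfacet
facet normal 0.485 -0.215 -0.847
outer loop
vertex -3.511 -2.242 -1.625
vertex -2.89 -2.322 -1.249
vertex -3.434 -2.766 -1.448
endloop
endfacet
facet normal -0.974 -0.187 -0.129
outer loop
vertex -3.511 -2.242 -1.625
vertex -3.434 -2.766 -1.448
vertex -3.85 -1.898 0.429
endloop
endfacet
facet normal 0.485 -0.214 -0.848
outer loop
vertex -3.434 -2.766 -1.448
vertex -2.89 -2.322 -1.249
vertex -3.038 -3.031 -1.155
endloop
endfacet
facet normal -0.643 -0.740 0.200
outer loop
vertex -3.434 -2.766 -1.448
vertex -3.038 -3.031 -1.155
vertex -3.85 -1.898 0.429
endloop
endfacet
facet normal 0.486 -0.214 -0.847
outer loop
vertex -3.038 -3.031 -1.155
vertex -2.89 -2.322 -1.249
vertex -2.556 -2.879 -0.917
endloop
endfacet
facet normal -0.025 -0.819 0.573
outer loop
vertex -3.038 -3.031 -1.155
vertex -2.556 -2.879 -0.917
vertex -3.85 -1.898 0.429
endloop
endfacet
facet normal 0.484 -0.215 -0.848
outer loop
vertex -2.556 -2.879 -0.917
vertex -2.89 -2.322 -1.249
vertex -2.269 -2.402 -0.874
endloop
endfacet
facet normal 0.514 -0.379 0.770
outer loop
vertex -2.556 -2.879 -0.917
vertex -2.269 -2.402 -0.874
vertex -3.85 -1.898 0.429
endloop
endfacet
facet normal -0.879 0.367 0.304
outer loop
vertex 1.206 4.003 -3.763
vertex 1.348 3.59 -2.853
vertex 1.675 4.527 -3.038
endloop
endfacet
facet normal -0.585 0.788 -0.191
outer loop
vertex 1.206 4.003 -3.763
vertex 1.675 4.527 -3.038
vertex 2.021 4.554 -3.986
endloop
endfacet
facet normal -0.483 0.398 -0.780
outer loop
vertex 1.206 4.003 -3.763
vertex 2.021 4.554 -3.986
vertex 1.909 3.634 -4.386
endloop
endfacet
facet normal -0.714 -0.264 -0.649
outer loop
vertex 1.206 4.003 -3.763
vertex 1.909 3.634 -4.386
vertex 1.492 3.039 -3.686
endloop
endfacet
facet normal -0.959 -0.283 0.021
outer loop
vertex 1.206 4.003 -3.763
vertex 1.492 3.039 -3.686
vertex 1.348 3.59 -2.853
endloop
endfacet
facet normal 0.055 0.997 0.048
outer loop
vertex 2.021 4.554 -3.986
vertex 1.675 4.527 -3.038
vertex 2.668 4.481 -3.214
endloop
endfacet
facet normal -0.422 0.315 0.850
outer loop
vertex 1.675 4.527 -3.038
vertex 1.348 3.59 -2.853
vertex 2.251 3.886 -2.514
endloop
endfacet
facet normal -0.551 -0.737 0.392
outer loop
vertex 1.348 3.59 -2.853
vertex 1.492 3.039 -3.686
vertex 2.139 2.966 -2.914
endloop
endfacet
facet normal -0.155 -0.705 -0.692
outer loop
vertex 1.492 3.039 -3.686
vertex 1.909 3.634 -4.386
vertex 2.485 2.993 -3.862
endloop
endfacet
facet normal 0.219 0.366 -0.904
outer loop
vertex 1.909 3.634 -4.386
vertex 2.021 4.554 -3.986
vertex 2.812 3.93 -4.047
endloop
endfacet
facet normal 0.714 0.264 0.649
outer loop
vertex 2.954 3.517 -3.137
vertex 2.668 4.481 -3.214
vertex 2.251 3.886 -2.514
endloop
endfacet
facet normal 0.483 -0.398 0.780
outer loop
vertex 2.954 3.517 -3.137
vertex 2.251 3.886 -2.514
vertex 2.139 2.966 -2.914
endloop
endfacet
facet normal 0.585 -0.788 0.191
outer loop
vertex 2.954 3.517 -3.137
vertex 2.139 2.966 -2.914
vertex 2.485 2.993 -3.862
endloop
endfacet
facet normal 0.879 -0.367 -0.304
outer loop
vertex 2.954 3.517 -3.137
vertex 2.485 2.993 -3.862
vertex 2.812 3.93 -4.047
endloop
endfacet
facet normal 0.959 0.283 -0.021
outer loop
vertex 2.954 3.517 -3.137
vertex 2.812 3.93 -4.047
vertex 2.668 4.481 -3.214
endloop
endfacet
facet normal 0.155 0.705 0.692
outer loop
vertex 2.251 3.886 -2.514
vertex 2.668 4.481 -3.214
vertex 1.675 4.527 -3.038
endloop
endfacet
facet normal -0.219 -0.366 0.904
outer loop
vertex 2.139 2.966 -2.914
vertex 2.251 3.886 -2.514
vertex 1.348 3.59 -2.853
endloop
endfacet
facet normal -0.055 -0.997 -0.048
outer loop
vertex 2.485 2.993 -3.862
vertex 2.139 2.966 -2.914
vertex 1.492 3.039 -3.686
endloop
endfacet
facet normal 0.422 -0.315 -0.850
outer loop
vertex 2.812 3.93 -4.047
vertex 2.485 2.993 -3.862
vertex 1.909 3.634 -4.386
endloop
endfacet
facet normal 0.551 0.737 -0.392
outer loop
vertex 2.668 4.481 -3.214
vertex 2.812 3.93 -4.047
vertex 2.021 4.554 -3.986
endloop
endfacet

endsolid


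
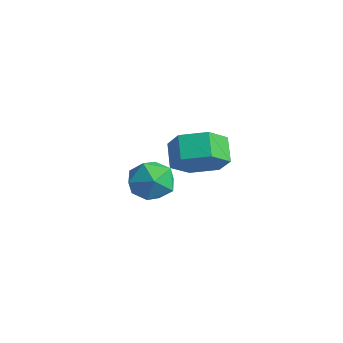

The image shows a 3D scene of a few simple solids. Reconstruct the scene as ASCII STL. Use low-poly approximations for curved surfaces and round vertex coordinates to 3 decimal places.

solid 
facet normal -0.574 0.816 -0.069
outer loop
vertex 2.466 -0.648 0.758
vertex 1.78 -1.151 0.52
vertex 1.925 -0.977 1.374
endloop
endfacet
facet normal -0.066 0.903 0.424
outer loop
vertex 2.466 -0.648 0.758
vertex 1.925 -0.977 1.374
vertex 2.798 -0.976 1.508
endloop
endfacet
facet normal 0.568 0.816 0.106
outer loop
vertex 2.466 -0.648 0.758
vertex 2.798 -0.976 1.508
vertex 3.192 -1.15 0.737
endloop
endfacet
facet normal 0.450 0.676 -0.584
outer loop
vertex 2.466 -0.648 0.758
vertex 3.192 -1.15 0.737
vertex 2.563 -1.258 0.127
endloop
endfacet
facet normal -0.255 0.675 -0.692
outer loop
vertex 2.466 -0.648 0.758
vertex 2.563 -1.258 0.127
vertex 1.78 -1.151 0.52
endloop
endfacet
facet normal -0.140 0.386 0.912
outer loop
vertex 2.798 -0.976 1.508
vertex 1.925 -0.977 1.374
vertex 2.317 -1.682 1.733
endloop
endfacet
facet normal -0.963 0.246 0.113
outer loop
vertex 1.925 -0.977 1.374
vertex 1.78 -1.151 0.52
vertex 1.688 -1.79 1.123
endloop
endfacet
facet normal -0.446 0.019 -0.895
outer loop
vertex 1.78 -1.151 0.52
vertex 2.563 -1.258 0.127
vertex 2.082 -1.964 0.352
endloop
endfacet
facet normal 0.694 0.020 -0.719
outer loop
vertex 2.563 -1.258 0.127
vertex 3.192 -1.15 0.737
vertex 2.955 -1.963 0.486
endloop
endfacet
facet normal 0.884 0.247 0.396
outer loop
vertex 3.192 -1.15 0.737
vertex 2.798 -0.976 1.508
vertex 3.1 -1.789 1.34
endloop
endfacet
facet normal -0.450 -0.676 0.584
outer loop
vertex 2.414 -2.292 1.102
vertex 2.317 -1.682 1.733
vertex 1.688 -1.79 1.123
endloop
endfacet
facet normal -0.568 -0.816 -0.106
outer loop
vertex 2.414 -2.292 1.102
vertex 1.688 -1.79 1.123
vertex 2.082 -1.964 0.352
endloop
endfacet
facet normal 0.066 -0.903 -0.424
outer loop
vertex 2.414 -2.292 1.102
vertex 2.082 -1.964 0.352
vertex 2.955 -1.963 0.486
endloop
endfacet
facet normal 0.574 -0.816 0.069
outer loop
vertex 2.414 -2.292 1.102
vertex 2.955 -1.963 0.486
vertex 3.1 -1.789 1.34
endloop
endfacet
facet normal 0.255 -0.675 0.692
outer loop
vertex 2.414 -2.292 1.102
vertex 3.1 -1.789 1.34
vertex 2.317 -1.682 1.733
endloop
endfacet
facet normal -0.694 -0.020 0.719
outer loop
vertex 1.688 -1.79 1.123
vertex 2.317 -1.682 1.733
vertex 1.925 -0.977 1.374
endloop
endfacet
facet normal -0.884 -0.247 -0.396
outer loop
vertex 2.082 -1.964 0.352
vertex 1.688 -1.79 1.123
vertex 1.78 -1.151 0.52
endloop
endfacet
facet normal 0.140 -0.386 -0.912
outer loop
vertex 2.955 -1.963 0.486
vertex 2.082 -1.964 0.352
vertex 2.563 -1.258 0.127
endloop
endfacet
facet normal 0.963 -0.246 -0.113
outer loop
vertex 3.1 -1.789 1.34
vertex 2.955 -1.963 0.486
vertex 3.192 -1.15 0.737
endloop
endfacet
facet normal 0.446 -0.019 0.895
outer loop
vertex 2.317 -1.682 1.733
vertex 3.1 -1.789 1.34
vertex 2.798 -0.976 1.508
endloop
endfacet
facet normal 0.677 -0.360 -0.642
outer loop
vertex 0.851 2.739 -0.355
vertex 0.245 1.925 -0.537
vertex 0.152 2.775 -1.112
endloop
endfacet
facet normal 0.287 0.932 -0.221
outer loop
vertex 0.851 2.739 -0.355
vertex 0.152 2.775 -1.112
vertex 0.12 3.128 0.338
endloop
endfacet
facet normal 0.287 0.932 -0.221
outer loop
vertex 0.12 3.128 0.338
vertex 0.152 2.775 -1.112
vertex -0.578 3.164 -0.418
endloop
endfacet
facet normal -0.677 0.361 0.642
outer loop
vertex 0.12 3.128 0.338
vertex -0.578 3.164 -0.418
vertex -0.485 2.315 0.157
endloop
endfacet
facet normal 0.676 -0.360 -0.642
outer loop
vertex 0.152 2.775 -1.112
vertex 0.245 1.925 -0.537
vertex -0.453 1.962 -1.293
endloop
endfacet
facet normal -0.444 0.497 -0.746
outer loop
vertex 0.152 2.775 -1.112
vertex -0.453 1.962 -1.293
vertex -0.578 3.164 -0.418
endloop
endfacet
facet normal -0.444 0.497 -0.746
outer loop
vertex -0.578 3.164 -0.418
vertex -0.453 1.962 -1.293
vertex -1.184 2.351 -0.599
endloop
endfacet
facet normal -0.676 0.361 0.642
outer loop
vertex -0.578 3.164 -0.418
vertex -1.184 2.351 -0.599
vertex -0.485 2.315 0.157
endloop
endfacet
facet normal 0.676 -0.360 -0.642
outer loop
vertex -0.453 1.962 -1.293
vertex 0.245 1.925 -0.537
vertex -0.36 1.112 -0.718
endloop
endfacet
facet normal -0.731 -0.436 -0.526
outer loop
vertex -0.453 1.962 -1.293
vertex -0.36 1.112 -0.718
vertex -1.184 2.351 -0.599
endloop
endfacet
facet normal -0.730 -0.435 -0.526
outer loop
vertex -1.184 2.351 -0.599
vertex -0.36 1.112 -0.718
vertex -1.091 1.501 -0.025
endloop
endfacet
facet normal -0.676 0.360 0.643
outer loop
vertex -1.184 2.351 -0.599
vertex -1.091 1.501 -0.025
vertex -0.485 2.315 0.157
endloop
endfacet
facet normal 0.677 -0.361 -0.642
outer loop
vertex -0.36 1.112 -0.718
vertex 0.245 1.925 -0.537
vertex 0.338 1.076 0.038
endloop
endfacet
facet normal -0.287 -0.932 0.221
outer loop
vertex -0.36 1.112 -0.718
vertex 0.338 1.076 0.038
vertex -1.091 1.501 -0.025
endloop
endfacet
facet normal -0.287 -0.932 0.221
outer loop
vertex -1.091 1.501 -0.025
vertex 0.338 1.076 0.038
vertex -0.392 1.465 0.732
endloop
endfacet
facet normal -0.677 0.360 0.642
outer loop
vertex -1.091 1.501 -0.025
vertex -0.392 1.465 0.732
vertex -0.485 2.315 0.157
endloop
endfacet
facet normal 0.676 -0.361 -0.642
outer loop
vertex 0.338 1.076 0.038
vertex 0.245 1.925 -0.537
vertex 0.944 1.889 0.219
endloop
endfacet
facet normal 0.444 -0.497 0.746
outer loop
vertex 0.338 1.076 0.038
vertex 0.944 1.889 0.219
vertex -0.392 1.465 0.732
endloop
endfacet
facet normal 0.444 -0.496 0.746
outer loop
vertex -0.392 1.465 0.732
vertex 0.944 1.889 0.219
vertex 0.213 2.278 0.913
endloop
endfacet
facet normal -0.676 0.360 0.642
outer loop
vertex -0.392 1.465 0.732
vertex 0.213 2.278 0.913
vertex -0.485 2.315 0.157
endloop
endfacet
facet normal 0.676 -0.360 -0.643
outer loop
vertex 0.944 1.889 0.219
vertex 0.245 1.925 -0.537
vertex 0.851 2.739 -0.355
endloop
endfacet
facet normal 0.731 0.435 0.526
outer loop
vertex 0.944 1.889 0.219
vertex 0.851 2.739 -0.355
vertex 0.213 2.278 0.913
endloop
endfacet
facet normal 0.730 0.436 0.526
outer loop
vertex 0.213 2.278 0.913
vertex 0.851 2.739 -0.355
vertex 0.12 3.128 0.338
endloop
endfacet
facet normal -0.676 0.360 0.642
outer loop
vertex 0.213 2.278 0.913
vertex 0.12 3.128 0.338
vertex -0.485 2.315 0.157
endloop
endfacet

endsolid
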